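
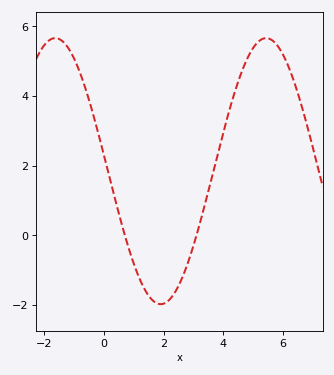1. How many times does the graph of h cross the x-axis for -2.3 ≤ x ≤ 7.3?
2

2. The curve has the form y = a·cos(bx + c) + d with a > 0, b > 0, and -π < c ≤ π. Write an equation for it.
y = 3.82cos(0.89x + 1.5) + 1.84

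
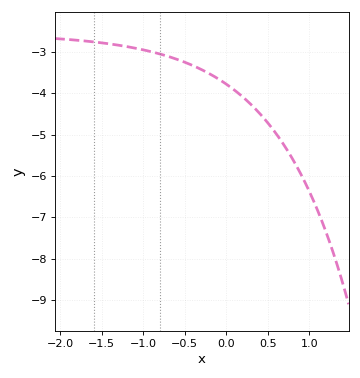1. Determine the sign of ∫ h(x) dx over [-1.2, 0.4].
negative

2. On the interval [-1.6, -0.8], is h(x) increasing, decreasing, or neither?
decreasing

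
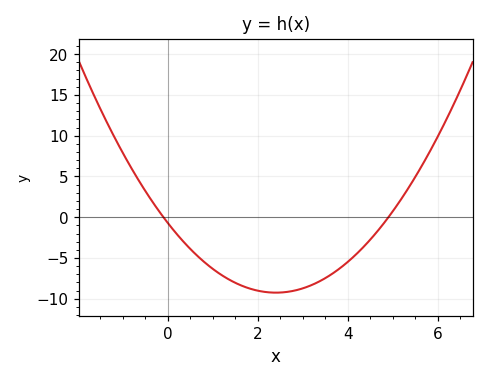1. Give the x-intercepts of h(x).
-0.1, 4.9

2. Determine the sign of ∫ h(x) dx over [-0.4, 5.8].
negative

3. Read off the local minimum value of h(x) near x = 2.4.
-9.25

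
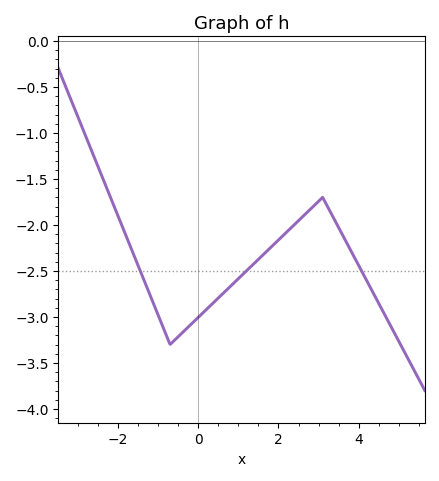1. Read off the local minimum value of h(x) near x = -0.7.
-3.3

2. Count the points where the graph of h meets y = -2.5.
3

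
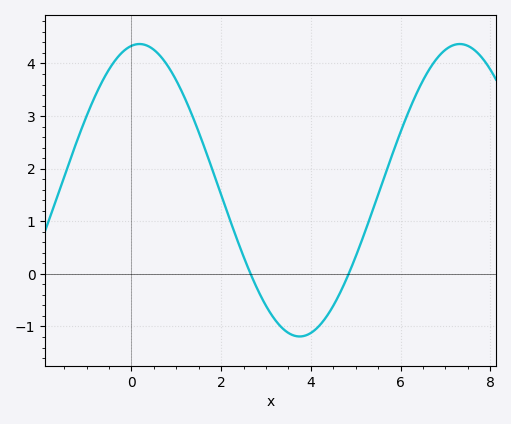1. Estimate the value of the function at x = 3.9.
-1.2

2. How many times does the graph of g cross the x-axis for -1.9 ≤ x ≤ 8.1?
2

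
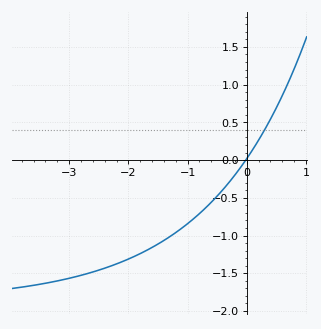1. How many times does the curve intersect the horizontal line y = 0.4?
1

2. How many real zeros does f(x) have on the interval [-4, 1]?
1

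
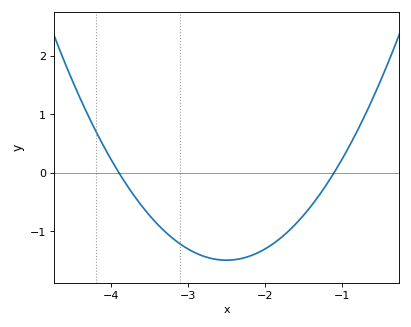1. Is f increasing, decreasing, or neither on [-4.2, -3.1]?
decreasing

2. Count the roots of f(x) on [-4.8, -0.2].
2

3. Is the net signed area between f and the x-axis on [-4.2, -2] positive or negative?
negative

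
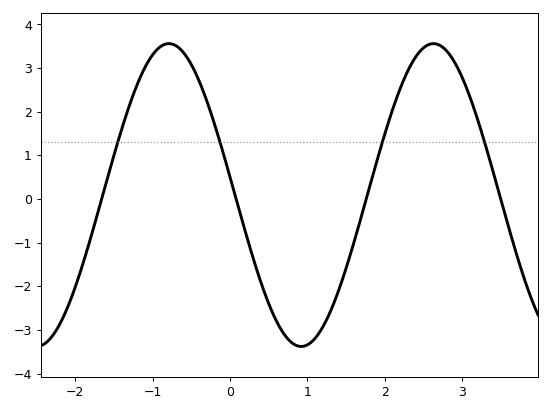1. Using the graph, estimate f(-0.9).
3.49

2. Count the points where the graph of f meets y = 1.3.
4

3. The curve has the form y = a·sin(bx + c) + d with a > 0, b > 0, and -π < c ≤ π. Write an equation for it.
y = 3.47sin(1.84x + 3.02) + 0.09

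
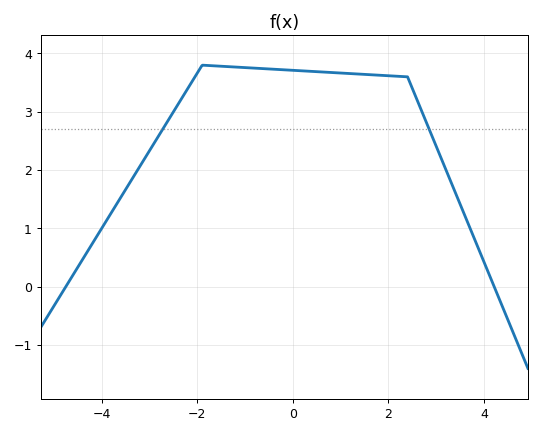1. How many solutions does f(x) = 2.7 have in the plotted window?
2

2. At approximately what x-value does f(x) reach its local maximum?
-1.8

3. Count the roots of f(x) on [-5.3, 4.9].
2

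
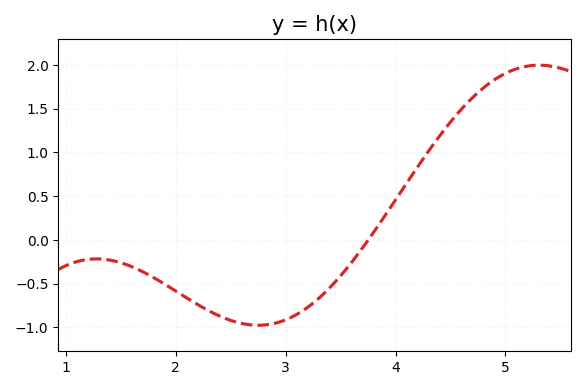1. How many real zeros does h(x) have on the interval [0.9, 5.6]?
1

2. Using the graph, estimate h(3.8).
0.1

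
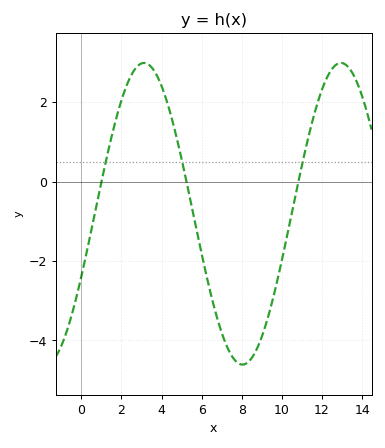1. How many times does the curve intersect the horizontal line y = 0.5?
3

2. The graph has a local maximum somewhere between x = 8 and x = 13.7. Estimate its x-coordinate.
13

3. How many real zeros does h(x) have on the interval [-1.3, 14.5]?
3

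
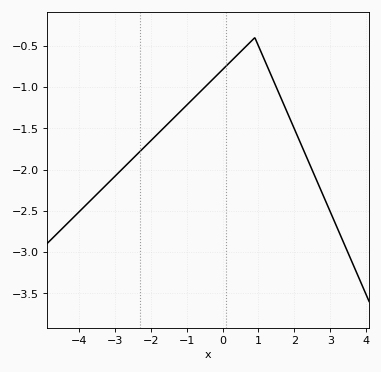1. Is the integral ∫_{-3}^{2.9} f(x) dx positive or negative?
negative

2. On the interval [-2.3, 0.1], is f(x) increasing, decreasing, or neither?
increasing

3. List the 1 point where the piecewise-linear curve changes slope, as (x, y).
(0.9, -0.4)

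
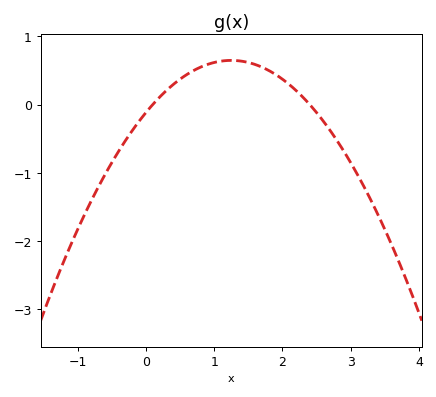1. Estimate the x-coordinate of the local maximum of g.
1.3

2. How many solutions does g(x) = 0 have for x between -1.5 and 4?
2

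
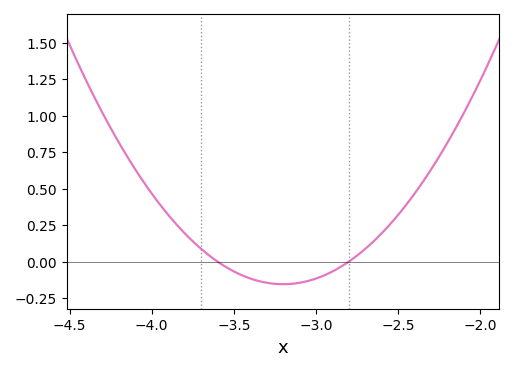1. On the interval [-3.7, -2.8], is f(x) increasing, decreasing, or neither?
neither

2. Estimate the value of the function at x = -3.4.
-0.12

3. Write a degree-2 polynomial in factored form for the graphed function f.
y = 0.97(x + 3.6)(x + 2.8)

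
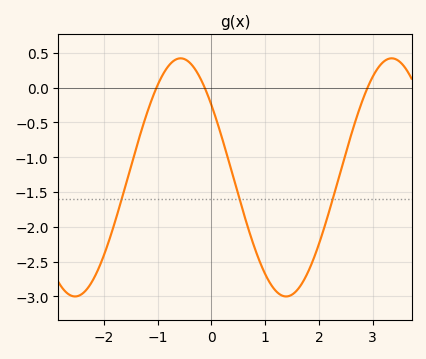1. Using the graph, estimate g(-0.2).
0.1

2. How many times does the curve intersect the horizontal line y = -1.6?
3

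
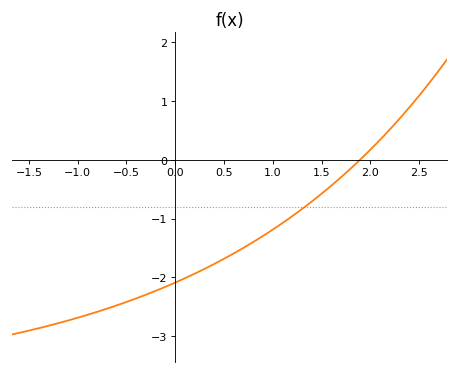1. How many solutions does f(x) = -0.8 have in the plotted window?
1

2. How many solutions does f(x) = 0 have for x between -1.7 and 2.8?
1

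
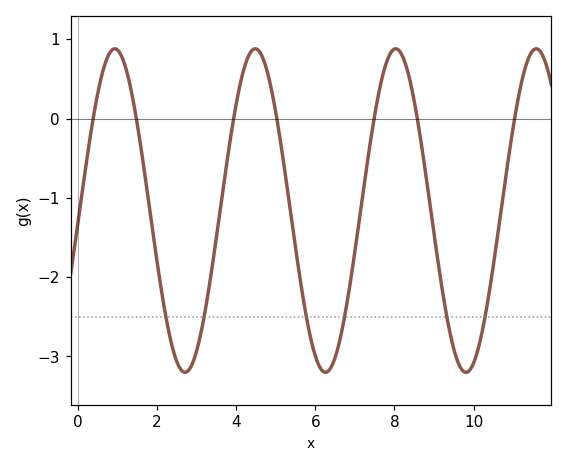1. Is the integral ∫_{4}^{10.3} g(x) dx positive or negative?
negative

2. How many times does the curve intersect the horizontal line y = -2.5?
6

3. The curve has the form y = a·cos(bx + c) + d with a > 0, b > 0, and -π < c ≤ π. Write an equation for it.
y = 2.04cos(1.8x - 1.6) - 1.16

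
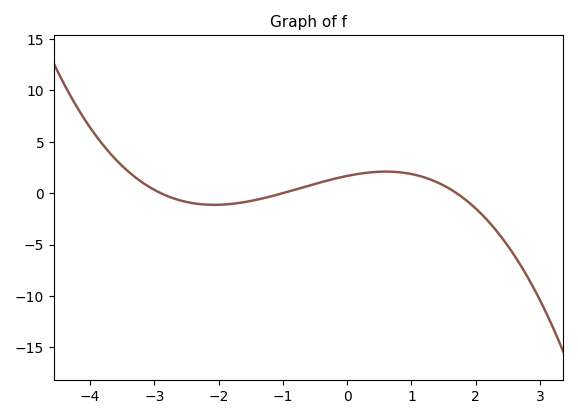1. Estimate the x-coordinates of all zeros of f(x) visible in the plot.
-2.8, -1, 1.6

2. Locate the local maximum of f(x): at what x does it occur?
0.6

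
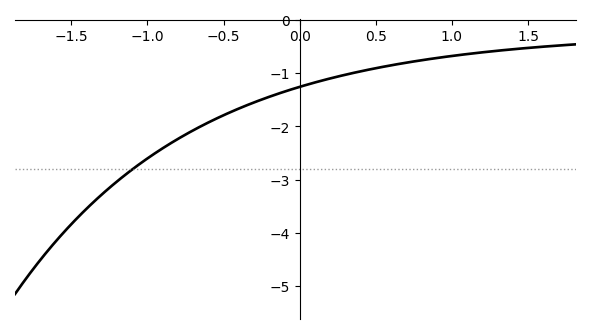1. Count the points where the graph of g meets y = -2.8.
1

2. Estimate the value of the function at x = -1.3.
-3.3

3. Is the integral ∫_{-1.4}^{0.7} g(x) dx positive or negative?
negative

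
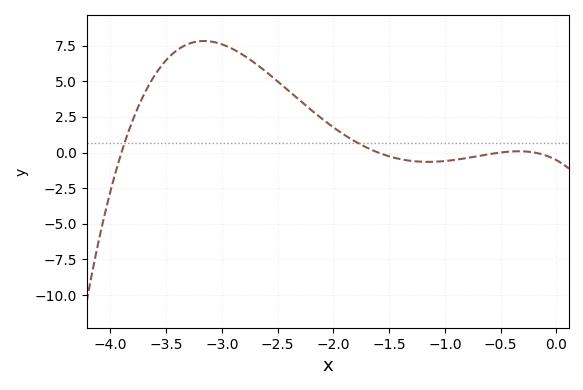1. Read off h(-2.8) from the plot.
7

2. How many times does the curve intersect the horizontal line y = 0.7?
2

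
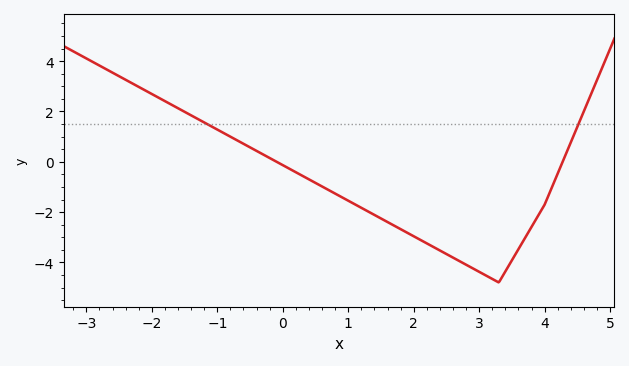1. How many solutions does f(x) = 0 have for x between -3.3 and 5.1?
2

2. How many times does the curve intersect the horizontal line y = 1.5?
2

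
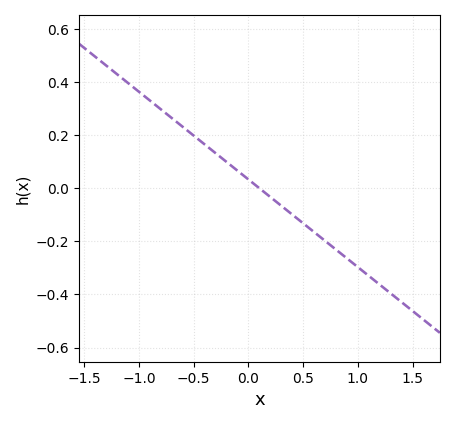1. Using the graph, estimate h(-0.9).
0.34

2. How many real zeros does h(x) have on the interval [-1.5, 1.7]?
1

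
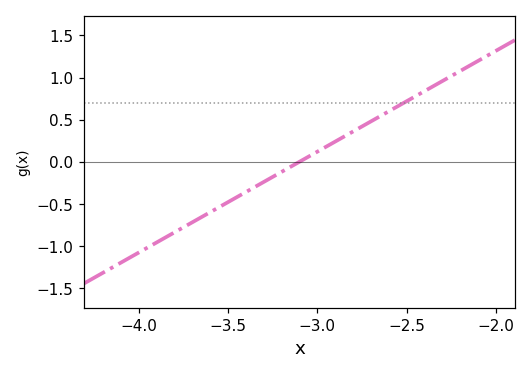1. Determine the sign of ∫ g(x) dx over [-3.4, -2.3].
positive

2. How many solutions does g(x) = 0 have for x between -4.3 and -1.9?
1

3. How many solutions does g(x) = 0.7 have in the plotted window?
1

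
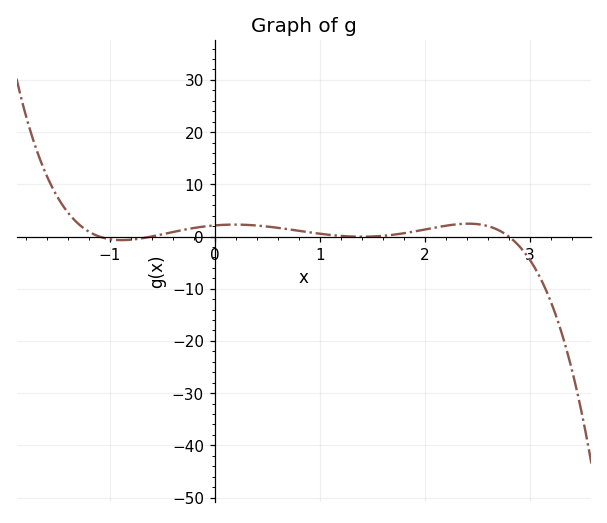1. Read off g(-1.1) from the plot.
0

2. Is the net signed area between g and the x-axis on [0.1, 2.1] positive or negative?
positive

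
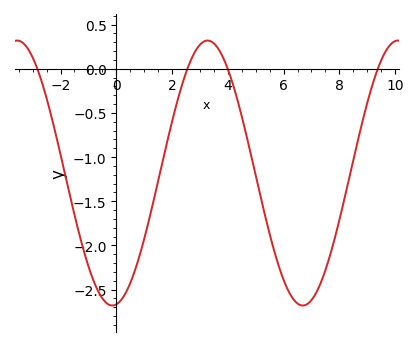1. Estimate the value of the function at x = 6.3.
-2.6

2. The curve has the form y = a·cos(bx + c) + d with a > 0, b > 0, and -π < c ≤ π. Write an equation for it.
y = 1.5cos(0.92x - 3) - 1.18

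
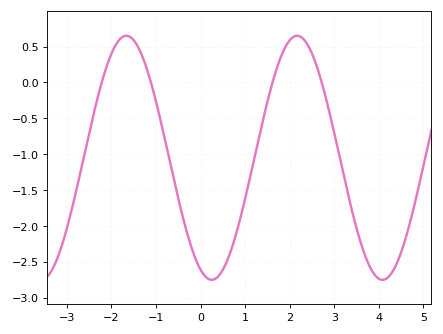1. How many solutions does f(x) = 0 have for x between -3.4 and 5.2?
4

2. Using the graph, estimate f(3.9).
-2.7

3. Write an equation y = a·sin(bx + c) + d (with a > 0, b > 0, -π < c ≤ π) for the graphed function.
y = 1.7sin(1.6x - 2) - 1.05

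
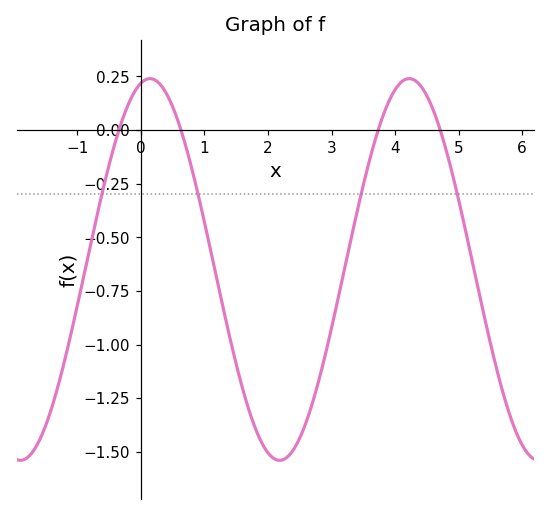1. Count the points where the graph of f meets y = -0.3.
4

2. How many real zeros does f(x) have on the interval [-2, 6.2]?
4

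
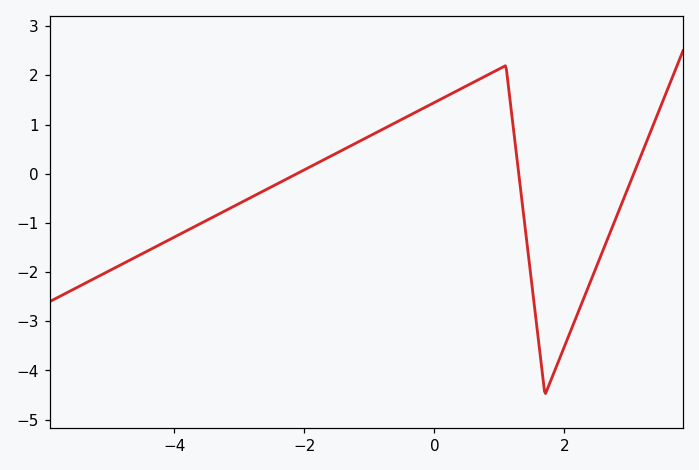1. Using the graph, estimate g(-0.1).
1.4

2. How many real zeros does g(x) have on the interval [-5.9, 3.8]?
3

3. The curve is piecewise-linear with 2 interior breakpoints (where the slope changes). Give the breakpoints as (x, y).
(1.1, 2.2); (1.7, -4.5)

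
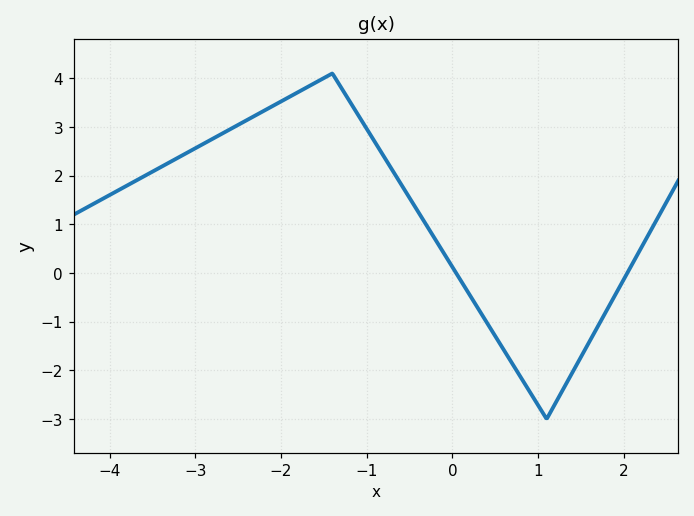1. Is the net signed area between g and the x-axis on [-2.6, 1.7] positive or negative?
positive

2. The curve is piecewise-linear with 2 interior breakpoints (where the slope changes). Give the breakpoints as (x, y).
(-1.4, 4.1); (1.1, -3)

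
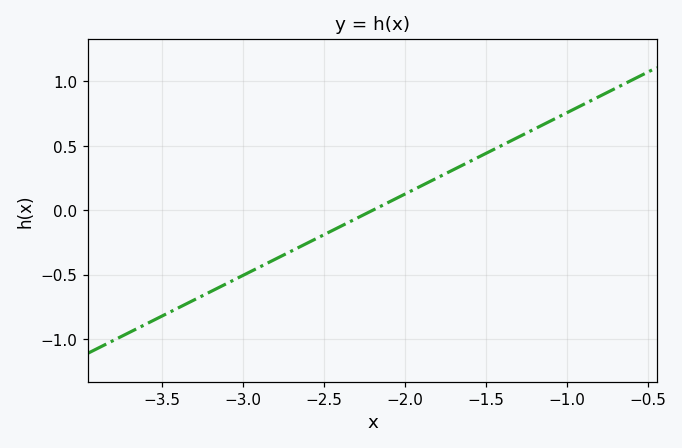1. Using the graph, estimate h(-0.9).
0.819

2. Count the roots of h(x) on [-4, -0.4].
1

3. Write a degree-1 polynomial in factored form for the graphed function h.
y = 0.63(x + 2.2)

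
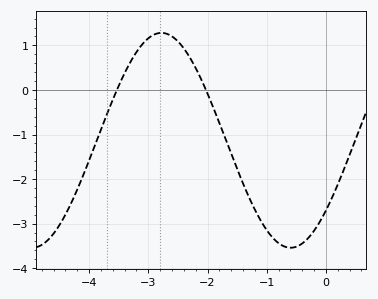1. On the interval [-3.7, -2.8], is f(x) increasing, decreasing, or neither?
increasing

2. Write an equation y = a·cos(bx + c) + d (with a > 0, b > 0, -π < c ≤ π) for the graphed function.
y = 2.41cos(1.44x - 2.28) - 1.13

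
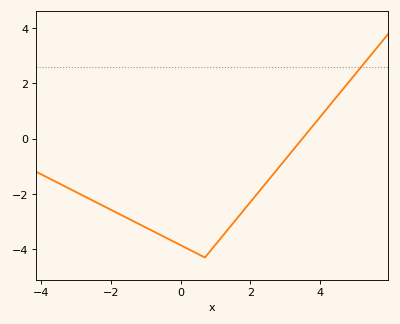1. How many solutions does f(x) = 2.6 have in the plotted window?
1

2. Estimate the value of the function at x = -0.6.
-3.47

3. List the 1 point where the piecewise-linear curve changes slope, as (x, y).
(0.7, -4.3)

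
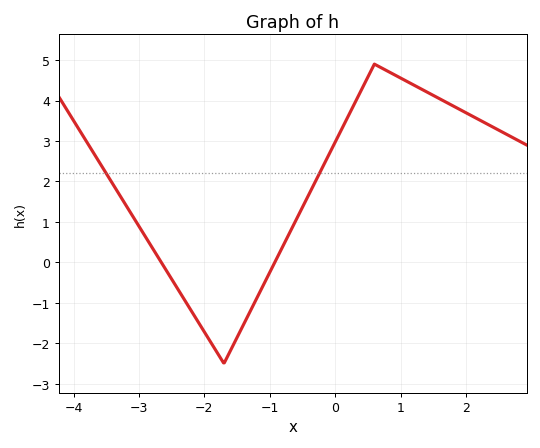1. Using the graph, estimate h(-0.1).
2.6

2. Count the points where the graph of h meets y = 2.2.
2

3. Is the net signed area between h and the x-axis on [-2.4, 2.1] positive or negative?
positive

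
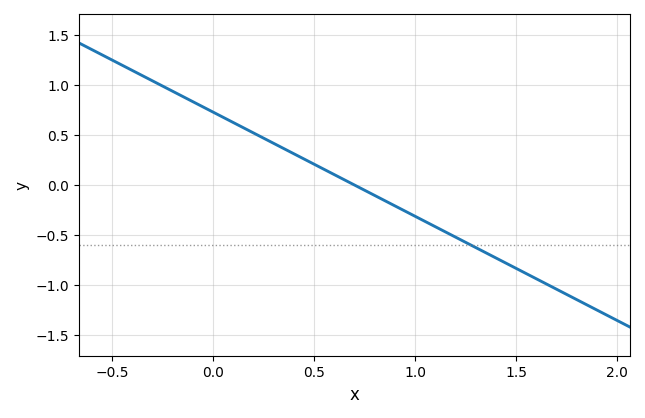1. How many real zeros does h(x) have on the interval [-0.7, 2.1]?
1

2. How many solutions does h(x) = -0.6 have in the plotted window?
1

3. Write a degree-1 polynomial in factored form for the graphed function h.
y = -1.04(x - 0.7)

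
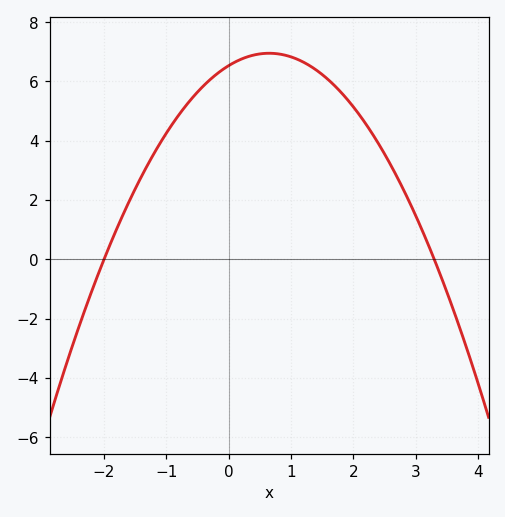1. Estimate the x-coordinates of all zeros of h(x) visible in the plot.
-2, 3.3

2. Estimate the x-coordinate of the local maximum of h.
0.6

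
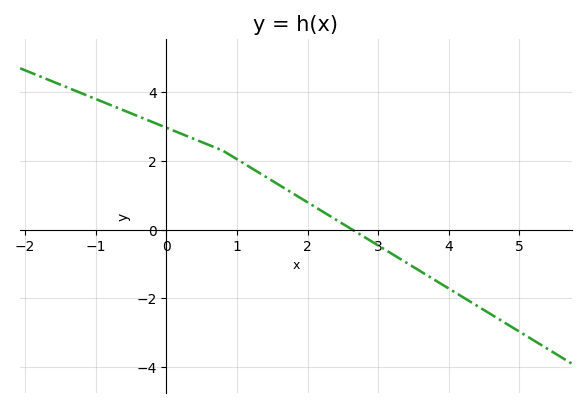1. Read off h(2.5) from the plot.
0.165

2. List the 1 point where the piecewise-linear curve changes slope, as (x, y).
(0.8, 2.3)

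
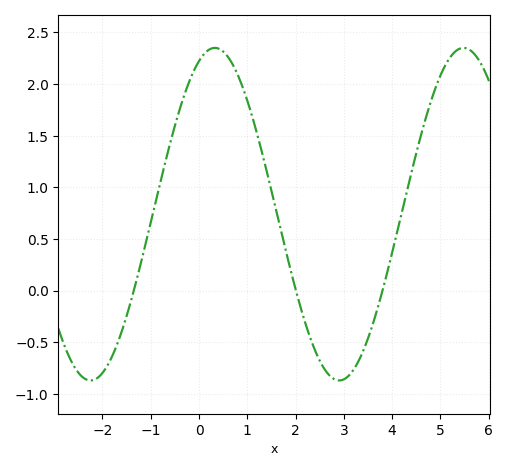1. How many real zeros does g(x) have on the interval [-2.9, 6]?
3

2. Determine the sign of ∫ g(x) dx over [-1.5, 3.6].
positive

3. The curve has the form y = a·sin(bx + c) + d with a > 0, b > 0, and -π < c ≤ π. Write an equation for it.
y = 1.61sin(1.2x + 1.2) + 0.74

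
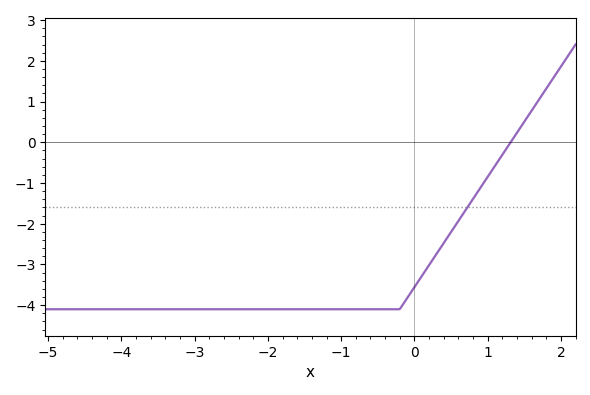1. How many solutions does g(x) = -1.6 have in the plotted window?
1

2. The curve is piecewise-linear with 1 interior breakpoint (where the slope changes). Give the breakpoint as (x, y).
(-0.2, -4.1)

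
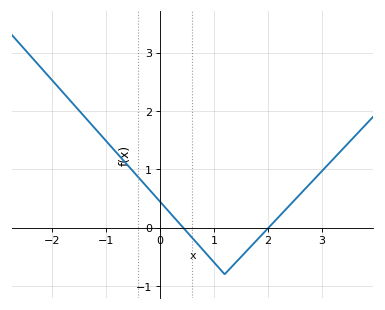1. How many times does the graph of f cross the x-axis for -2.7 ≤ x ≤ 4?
2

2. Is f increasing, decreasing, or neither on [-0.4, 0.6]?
decreasing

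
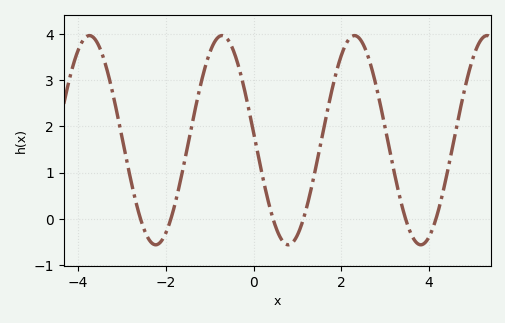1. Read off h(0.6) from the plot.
-0.4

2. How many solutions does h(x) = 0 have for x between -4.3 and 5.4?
6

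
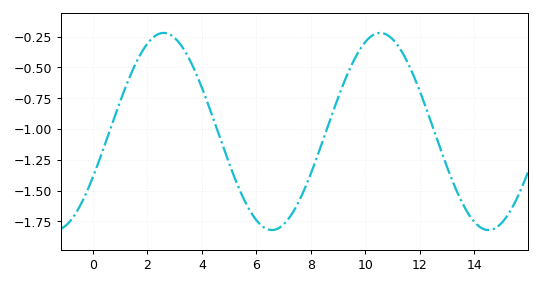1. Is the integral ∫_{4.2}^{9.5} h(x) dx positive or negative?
negative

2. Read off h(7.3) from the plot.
-1.7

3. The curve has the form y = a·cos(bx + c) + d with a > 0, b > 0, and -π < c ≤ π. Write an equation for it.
y = 0.8cos(0.79x - 2.1) - 1.02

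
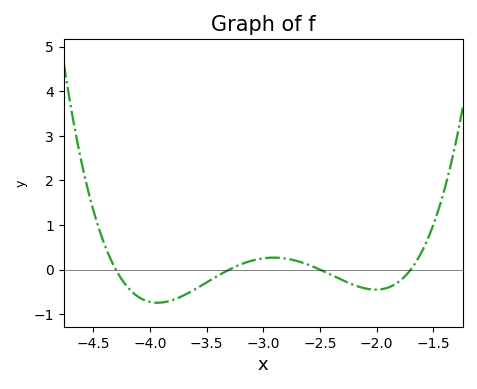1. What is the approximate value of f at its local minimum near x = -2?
-0.4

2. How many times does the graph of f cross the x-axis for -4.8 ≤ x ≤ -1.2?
4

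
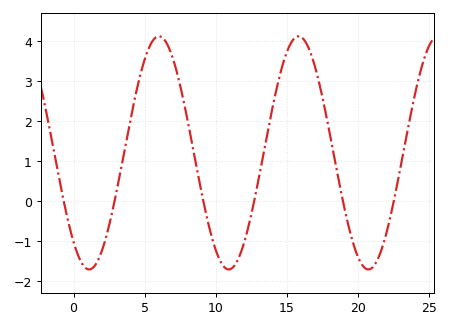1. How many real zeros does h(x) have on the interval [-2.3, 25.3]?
6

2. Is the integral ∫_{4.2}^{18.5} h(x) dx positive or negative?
positive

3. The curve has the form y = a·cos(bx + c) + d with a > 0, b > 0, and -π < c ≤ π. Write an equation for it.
y = 2.92cos(0.64x + 2.4) + 1.21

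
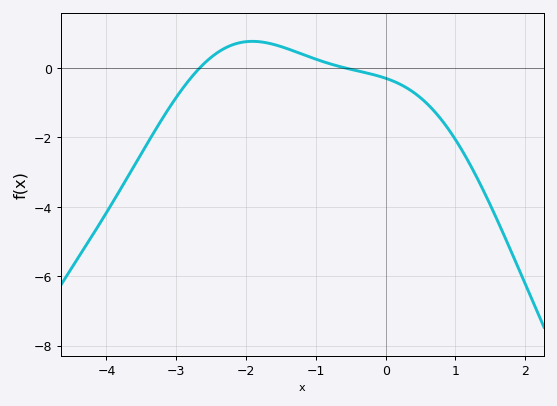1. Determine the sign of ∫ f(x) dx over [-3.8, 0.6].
negative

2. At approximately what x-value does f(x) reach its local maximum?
-1.91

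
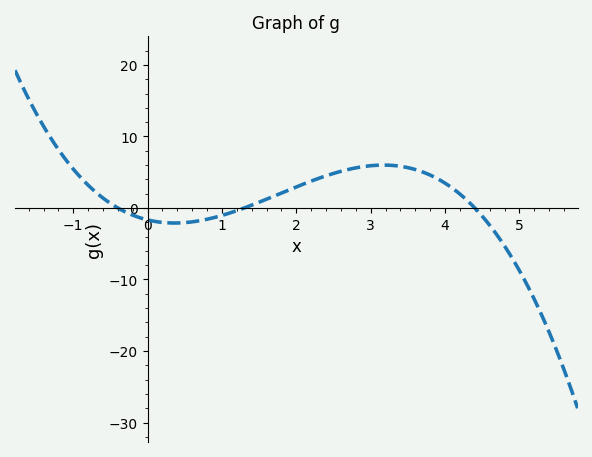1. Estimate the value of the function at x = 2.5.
4.83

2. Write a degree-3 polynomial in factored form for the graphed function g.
y = -0.73(x + 0.4)(x - 1.3)(x - 4.4)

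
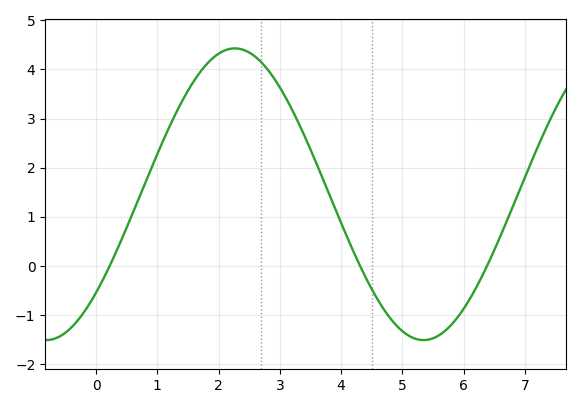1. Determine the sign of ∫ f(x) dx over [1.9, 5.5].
positive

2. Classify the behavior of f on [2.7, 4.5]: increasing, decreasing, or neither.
decreasing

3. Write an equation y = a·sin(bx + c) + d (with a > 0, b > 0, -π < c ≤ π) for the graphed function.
y = 2.97sin(1.02x - 0.74) + 1.46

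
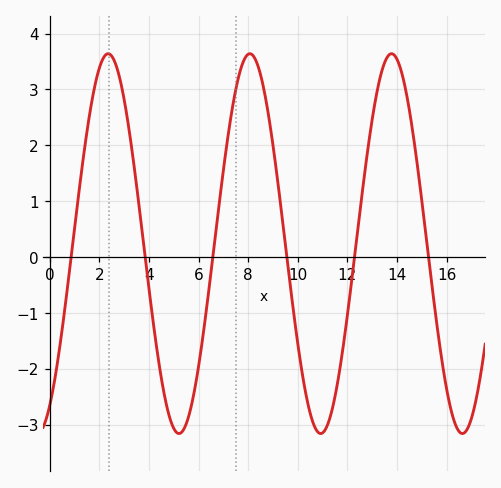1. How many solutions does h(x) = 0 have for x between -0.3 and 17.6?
6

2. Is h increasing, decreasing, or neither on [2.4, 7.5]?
neither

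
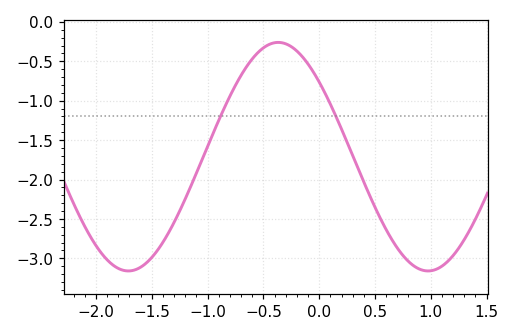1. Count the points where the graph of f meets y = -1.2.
2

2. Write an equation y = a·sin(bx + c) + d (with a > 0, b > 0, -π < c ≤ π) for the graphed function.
y = 1.45sin(2.34x + 2.43) - 1.71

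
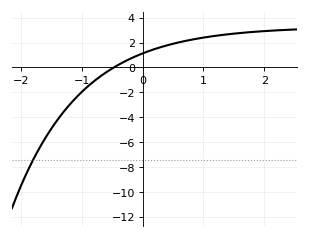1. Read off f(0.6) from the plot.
2.02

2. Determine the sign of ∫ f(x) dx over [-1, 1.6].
positive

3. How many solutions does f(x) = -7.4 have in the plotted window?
1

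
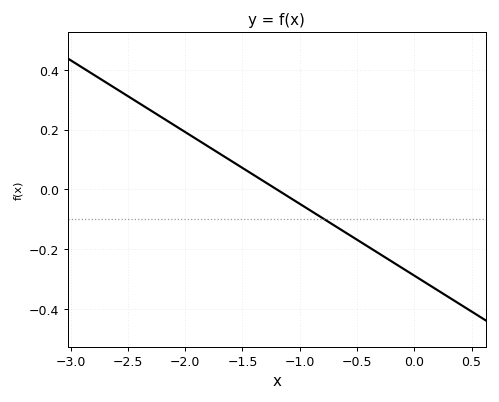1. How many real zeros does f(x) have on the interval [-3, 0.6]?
1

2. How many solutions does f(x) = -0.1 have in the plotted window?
1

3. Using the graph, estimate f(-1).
-0.04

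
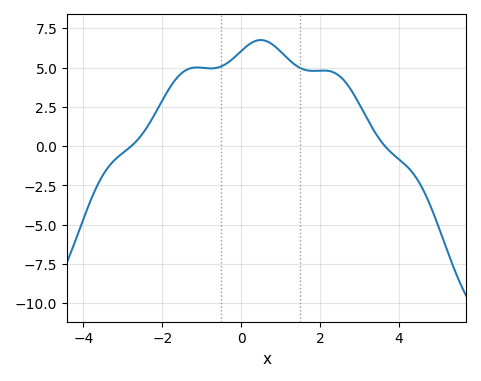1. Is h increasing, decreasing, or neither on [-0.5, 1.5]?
neither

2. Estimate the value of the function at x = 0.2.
6.4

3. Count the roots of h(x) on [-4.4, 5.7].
2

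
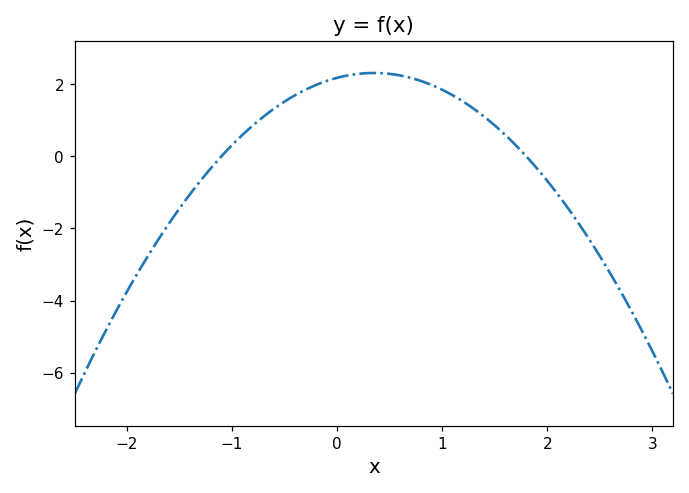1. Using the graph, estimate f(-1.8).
-2.77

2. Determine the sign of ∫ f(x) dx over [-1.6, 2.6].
positive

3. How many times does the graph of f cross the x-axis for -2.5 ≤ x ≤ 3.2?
2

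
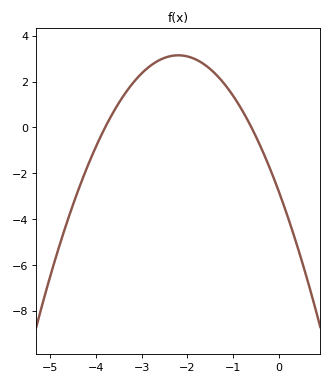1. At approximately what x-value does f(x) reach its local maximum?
-2.2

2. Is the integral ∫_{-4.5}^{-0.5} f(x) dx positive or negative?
positive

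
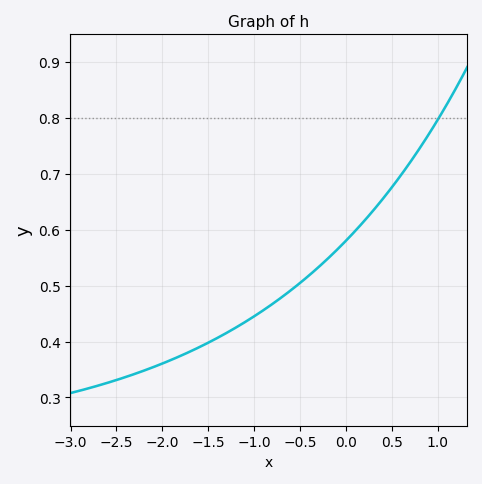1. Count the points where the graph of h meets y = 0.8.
1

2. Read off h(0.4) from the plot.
0.654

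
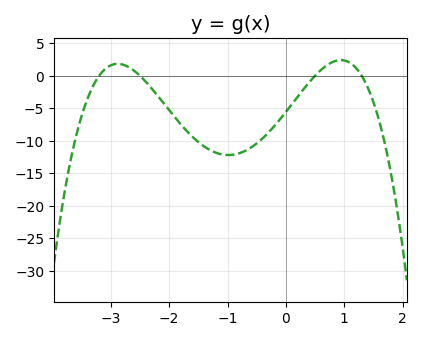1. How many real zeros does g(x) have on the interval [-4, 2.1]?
4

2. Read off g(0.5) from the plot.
0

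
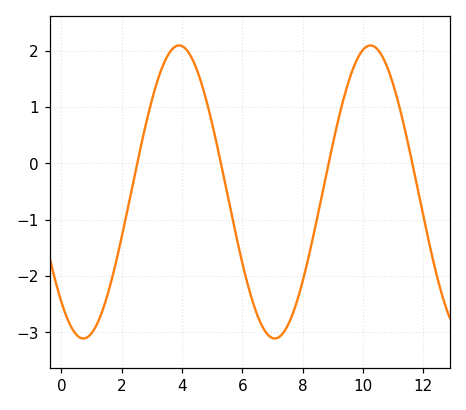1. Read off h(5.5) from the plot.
-0.5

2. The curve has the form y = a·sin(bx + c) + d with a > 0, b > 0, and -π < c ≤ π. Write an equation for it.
y = 2.6sin(0.99x - 2.3) - 0.51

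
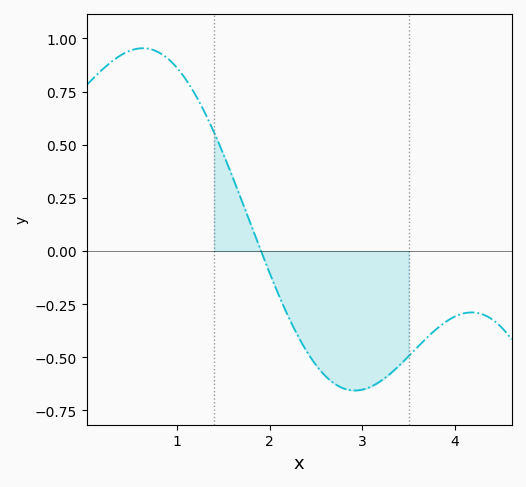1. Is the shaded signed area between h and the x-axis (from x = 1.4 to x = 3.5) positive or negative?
negative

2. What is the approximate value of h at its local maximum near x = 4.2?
-0.28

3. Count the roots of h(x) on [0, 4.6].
1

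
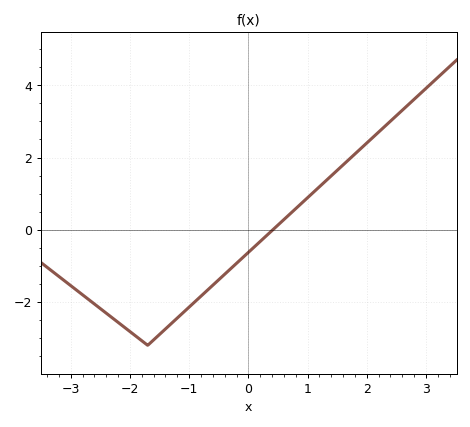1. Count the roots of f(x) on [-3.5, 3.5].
1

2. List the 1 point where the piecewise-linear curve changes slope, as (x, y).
(-1.7, -3.2)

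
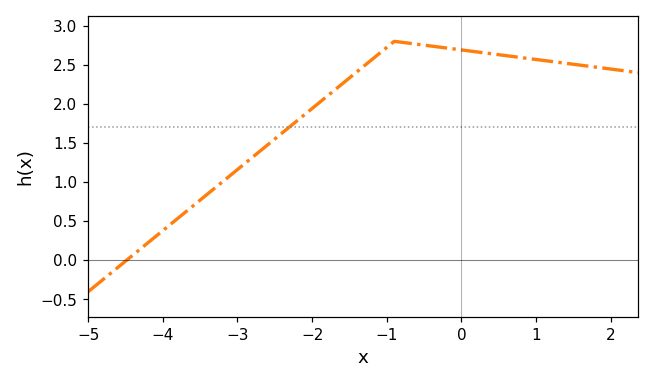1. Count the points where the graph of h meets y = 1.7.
1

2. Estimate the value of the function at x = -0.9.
2.8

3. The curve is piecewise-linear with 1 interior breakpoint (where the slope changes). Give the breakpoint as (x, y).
(-0.9, 2.8)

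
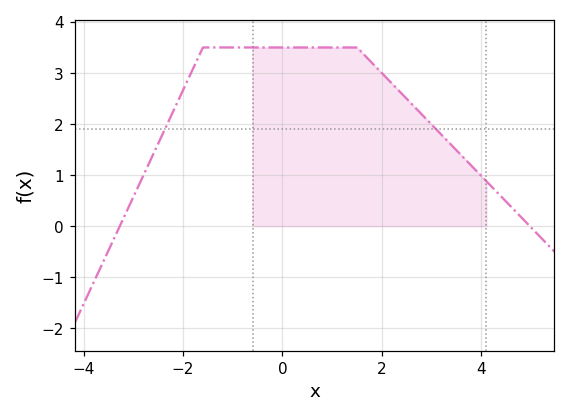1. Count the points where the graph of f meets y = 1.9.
2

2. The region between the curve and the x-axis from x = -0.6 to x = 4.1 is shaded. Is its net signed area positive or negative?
positive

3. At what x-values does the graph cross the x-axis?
-3.27, 4.97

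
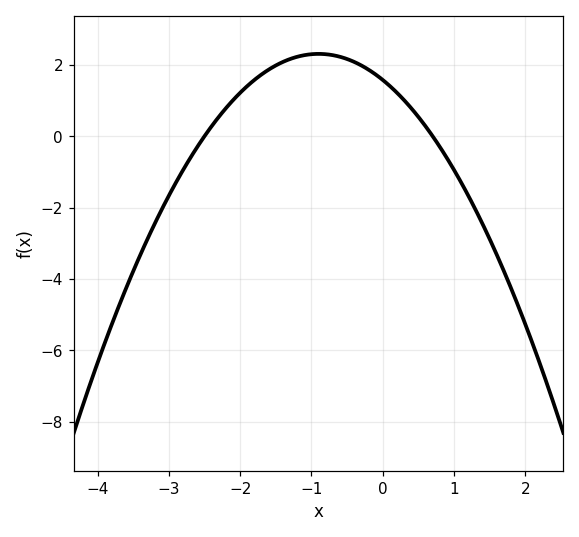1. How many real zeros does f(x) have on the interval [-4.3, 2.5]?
2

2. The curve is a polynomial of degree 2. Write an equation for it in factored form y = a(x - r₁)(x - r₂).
y = -0.9(x + 2.5)(x - 0.7)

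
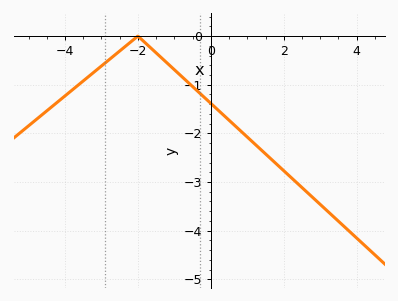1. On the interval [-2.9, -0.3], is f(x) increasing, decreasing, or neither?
neither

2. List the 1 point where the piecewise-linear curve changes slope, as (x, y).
(-2, 0)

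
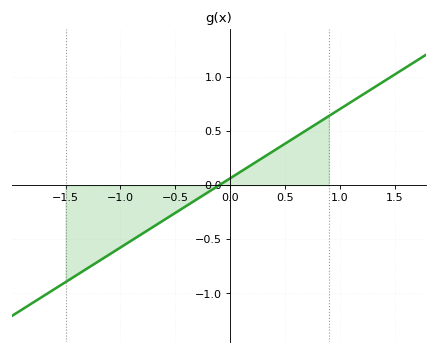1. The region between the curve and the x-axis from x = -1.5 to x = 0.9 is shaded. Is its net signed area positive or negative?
negative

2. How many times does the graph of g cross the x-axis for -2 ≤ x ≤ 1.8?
1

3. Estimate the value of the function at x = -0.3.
-0.15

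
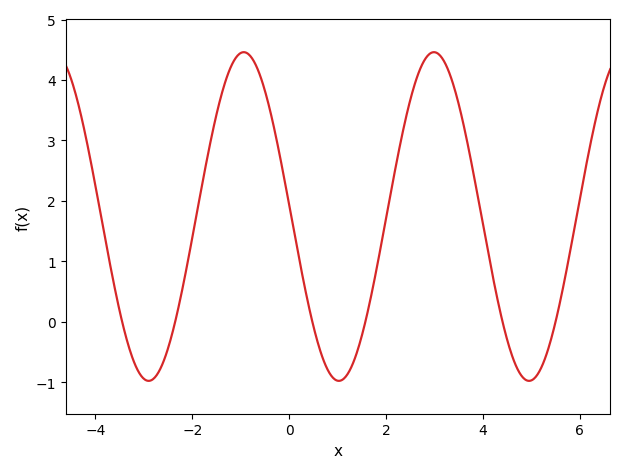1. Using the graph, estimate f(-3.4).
-0.2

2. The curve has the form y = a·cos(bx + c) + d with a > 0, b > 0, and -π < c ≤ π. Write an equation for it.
y = 2.72cos(1.6x + 1.5) + 1.74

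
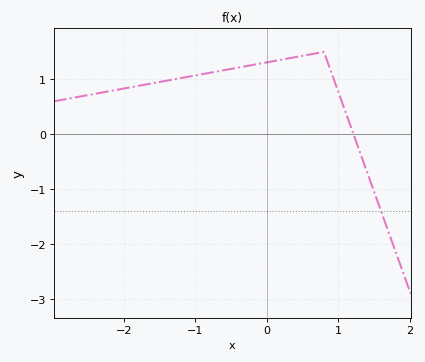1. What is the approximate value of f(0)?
1.31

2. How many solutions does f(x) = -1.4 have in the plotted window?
1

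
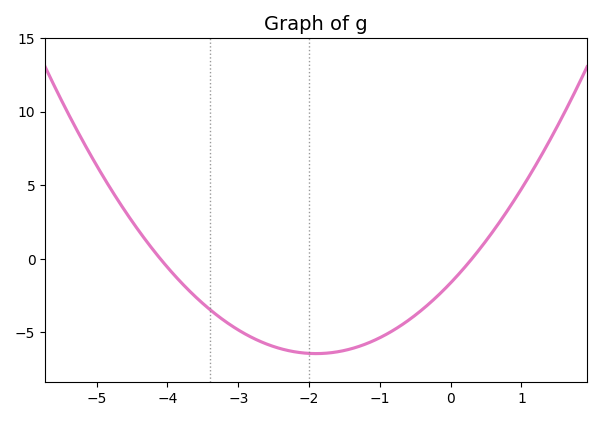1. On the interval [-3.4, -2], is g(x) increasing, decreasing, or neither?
decreasing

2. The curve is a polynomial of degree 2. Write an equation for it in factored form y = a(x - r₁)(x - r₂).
y = 1.33(x + 4.1)(x - 0.3)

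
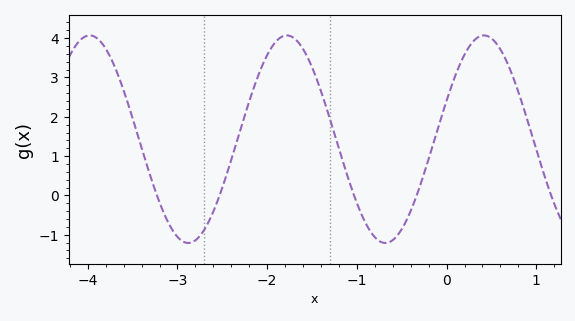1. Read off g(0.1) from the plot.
3.1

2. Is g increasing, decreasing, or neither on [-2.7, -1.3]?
neither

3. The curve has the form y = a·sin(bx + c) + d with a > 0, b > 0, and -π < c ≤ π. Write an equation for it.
y = 2.64sin(2.9x + 0.38) + 1.43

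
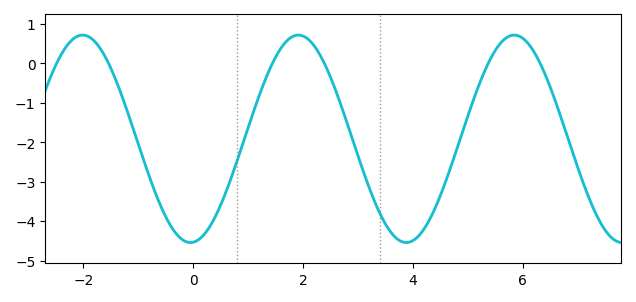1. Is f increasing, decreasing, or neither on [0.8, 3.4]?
neither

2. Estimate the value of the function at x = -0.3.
-4.33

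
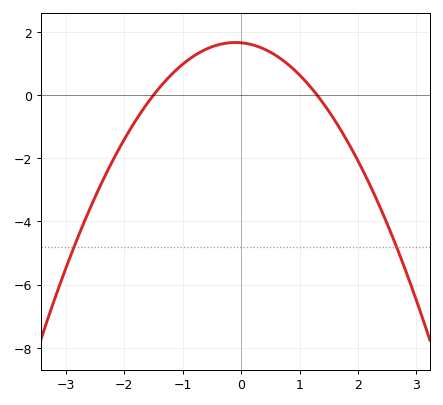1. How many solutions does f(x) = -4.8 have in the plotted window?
2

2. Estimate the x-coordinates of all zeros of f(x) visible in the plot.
-1.5, 1.3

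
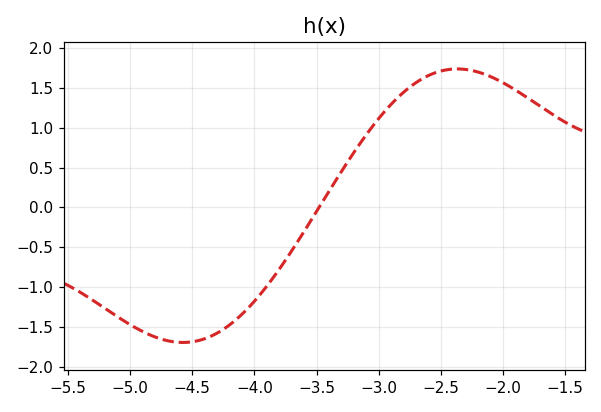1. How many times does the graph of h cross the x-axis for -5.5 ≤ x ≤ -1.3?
1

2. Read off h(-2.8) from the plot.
1.45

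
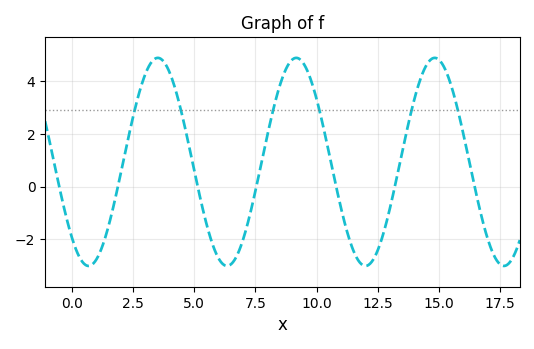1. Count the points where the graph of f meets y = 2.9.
6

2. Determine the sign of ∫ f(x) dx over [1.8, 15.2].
positive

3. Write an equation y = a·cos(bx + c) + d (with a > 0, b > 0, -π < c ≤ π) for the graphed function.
y = 3.95cos(1.11x + 2.39) + 0.94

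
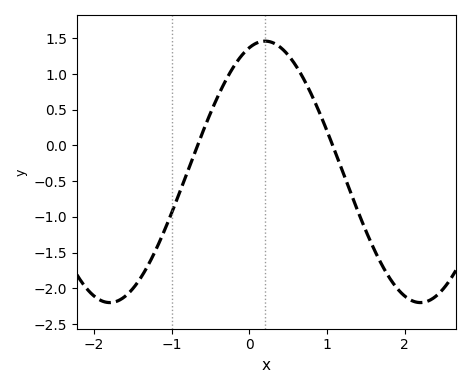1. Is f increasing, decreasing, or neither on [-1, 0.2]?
increasing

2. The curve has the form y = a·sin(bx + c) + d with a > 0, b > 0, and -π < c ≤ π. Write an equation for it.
y = 1.83sin(1.57x + 1.25) - 0.37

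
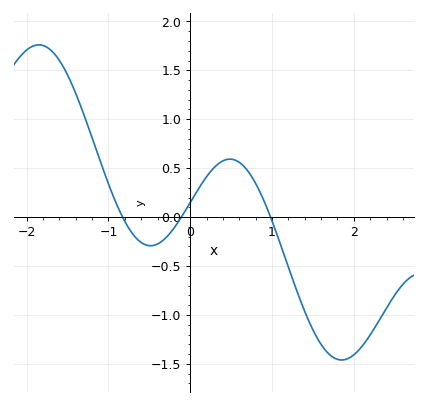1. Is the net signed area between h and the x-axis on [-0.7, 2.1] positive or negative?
negative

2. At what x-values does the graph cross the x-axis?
-0.8, -0.1, 1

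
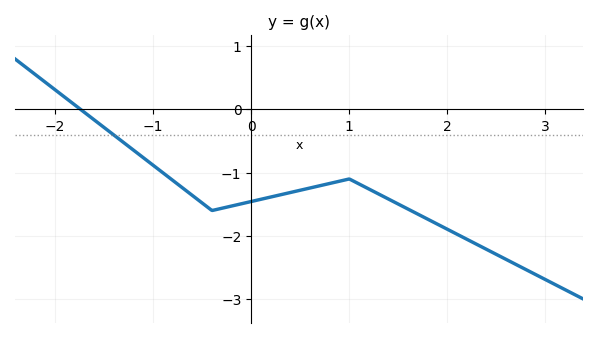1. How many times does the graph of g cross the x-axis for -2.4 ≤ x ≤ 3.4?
1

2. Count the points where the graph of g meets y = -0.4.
1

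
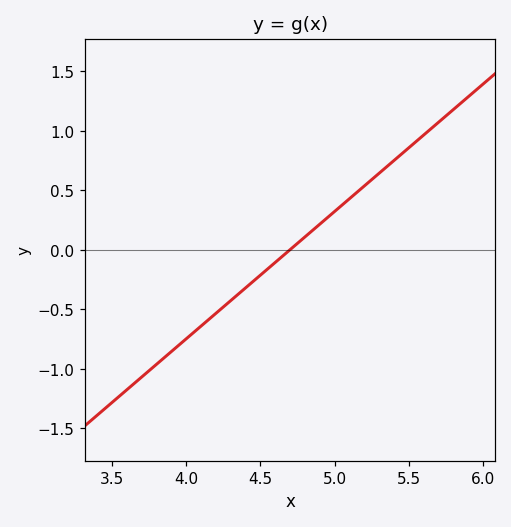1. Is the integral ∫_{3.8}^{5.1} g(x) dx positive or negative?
negative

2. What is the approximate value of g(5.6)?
0.963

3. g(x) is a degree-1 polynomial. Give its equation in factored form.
y = 1.07(x - 4.7)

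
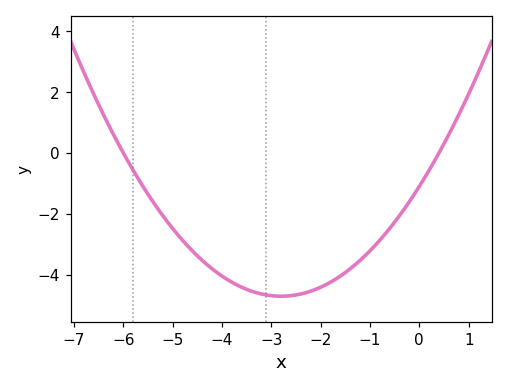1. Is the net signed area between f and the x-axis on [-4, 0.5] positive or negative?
negative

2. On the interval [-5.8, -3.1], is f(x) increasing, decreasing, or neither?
decreasing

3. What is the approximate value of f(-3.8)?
-4.2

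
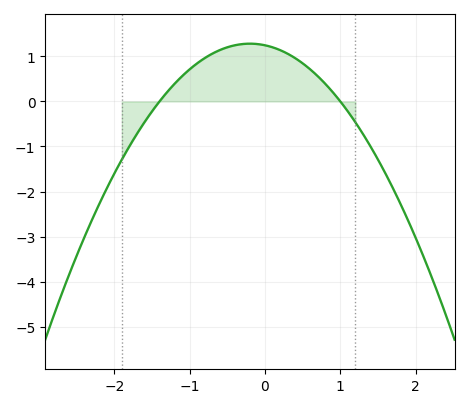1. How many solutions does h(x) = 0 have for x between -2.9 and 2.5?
2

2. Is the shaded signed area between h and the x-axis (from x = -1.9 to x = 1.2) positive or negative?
positive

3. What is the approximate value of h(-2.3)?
-2.6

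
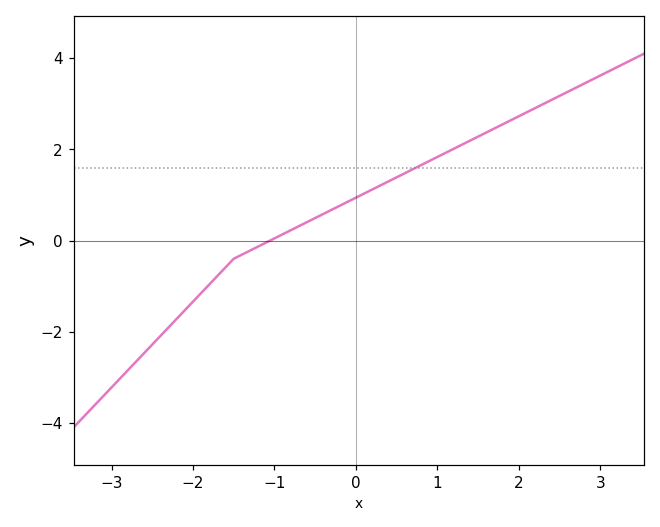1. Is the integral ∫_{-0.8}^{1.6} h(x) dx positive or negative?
positive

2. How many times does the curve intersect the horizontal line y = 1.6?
1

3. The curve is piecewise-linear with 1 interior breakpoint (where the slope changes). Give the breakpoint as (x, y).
(-1.5, -0.4)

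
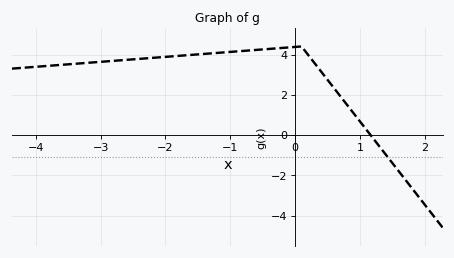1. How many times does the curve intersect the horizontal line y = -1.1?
1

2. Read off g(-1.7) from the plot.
4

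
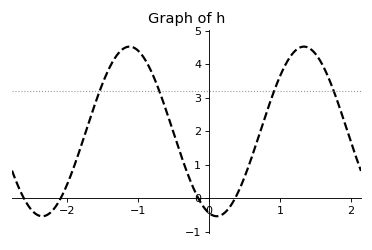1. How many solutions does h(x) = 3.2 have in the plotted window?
4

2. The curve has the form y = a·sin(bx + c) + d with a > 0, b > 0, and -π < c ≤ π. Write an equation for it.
y = 2.53sin(2.6x - 1.9) + 2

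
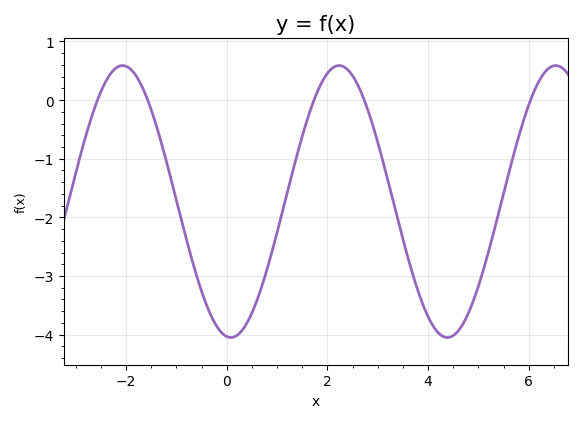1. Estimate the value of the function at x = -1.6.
0.1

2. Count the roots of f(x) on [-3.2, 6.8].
5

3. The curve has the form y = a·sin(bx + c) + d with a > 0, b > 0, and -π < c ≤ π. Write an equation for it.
y = 2.32sin(1.5x - 1.7) - 1.73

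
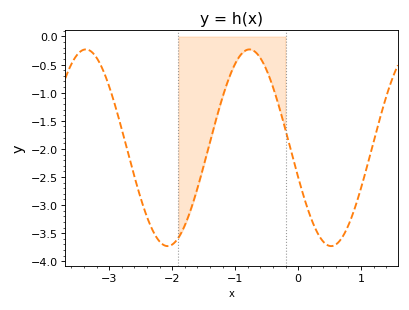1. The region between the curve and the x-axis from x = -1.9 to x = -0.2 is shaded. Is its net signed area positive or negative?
negative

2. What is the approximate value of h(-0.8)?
-0.25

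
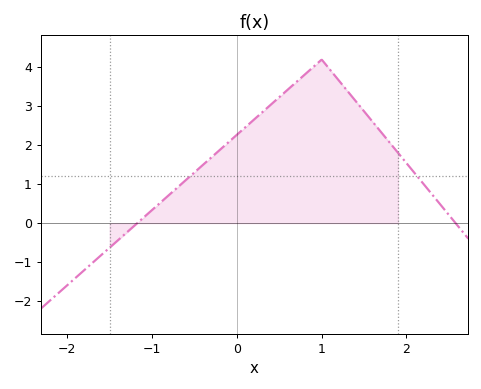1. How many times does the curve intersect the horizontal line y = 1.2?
2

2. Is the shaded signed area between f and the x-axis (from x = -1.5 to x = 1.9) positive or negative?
positive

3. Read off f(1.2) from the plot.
3.7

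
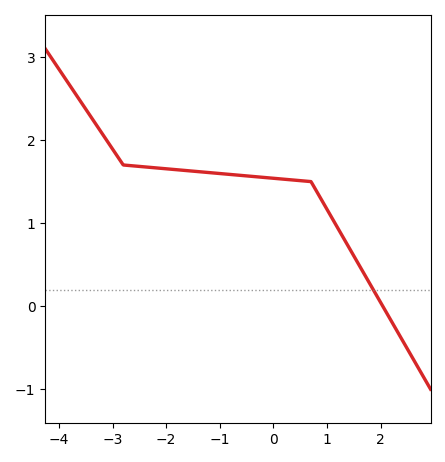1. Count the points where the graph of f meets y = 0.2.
1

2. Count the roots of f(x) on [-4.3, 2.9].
1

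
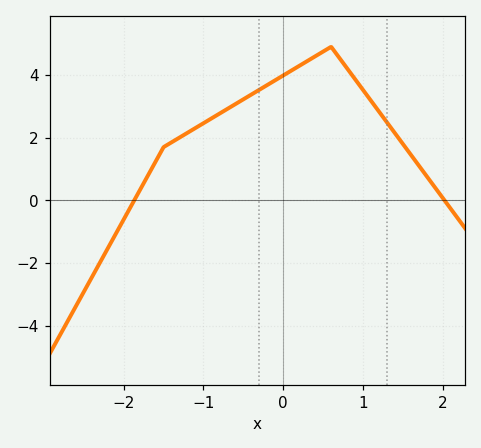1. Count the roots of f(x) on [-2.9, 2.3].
2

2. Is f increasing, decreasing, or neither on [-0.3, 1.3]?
neither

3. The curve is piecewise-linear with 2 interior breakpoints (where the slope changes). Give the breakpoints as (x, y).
(-1.5, 1.7); (0.6, 4.9)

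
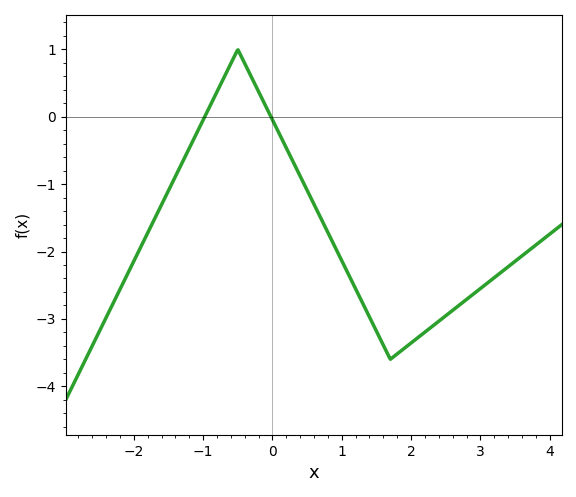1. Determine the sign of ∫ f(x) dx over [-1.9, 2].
negative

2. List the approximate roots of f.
-1, 0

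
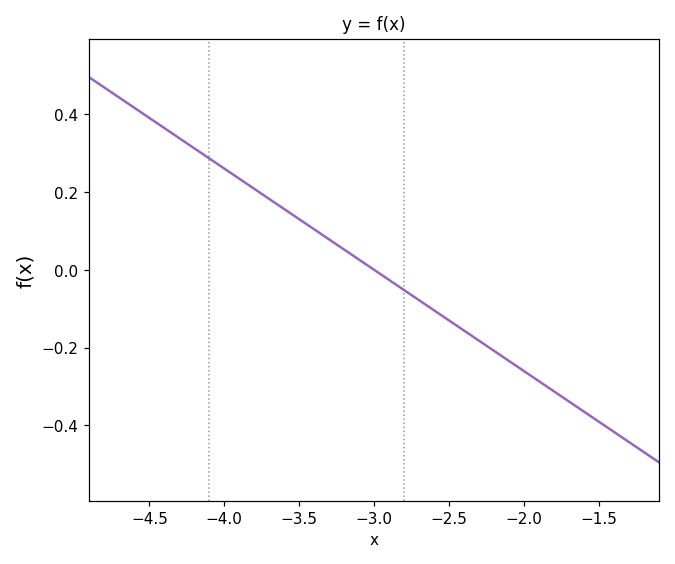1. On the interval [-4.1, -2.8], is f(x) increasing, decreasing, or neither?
decreasing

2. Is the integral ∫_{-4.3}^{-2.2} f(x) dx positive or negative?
positive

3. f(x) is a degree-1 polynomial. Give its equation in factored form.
y = -0.26(x + 3)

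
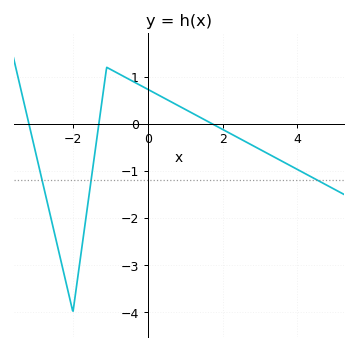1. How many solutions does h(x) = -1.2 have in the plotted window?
3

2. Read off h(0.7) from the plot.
0.4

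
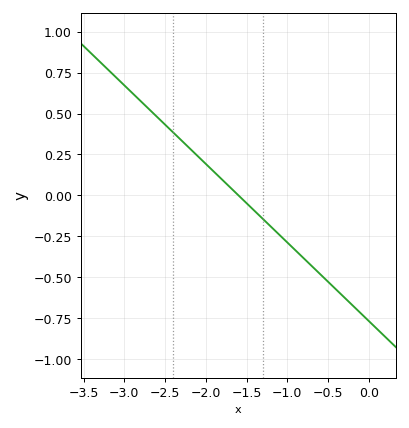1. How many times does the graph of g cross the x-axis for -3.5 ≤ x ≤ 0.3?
1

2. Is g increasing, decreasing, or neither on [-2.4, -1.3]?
decreasing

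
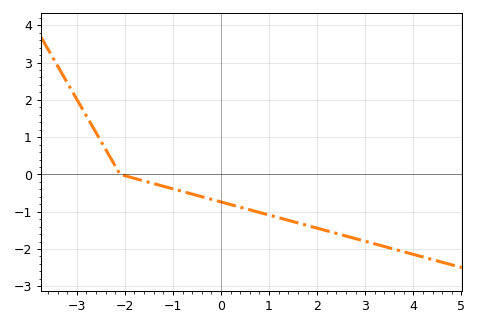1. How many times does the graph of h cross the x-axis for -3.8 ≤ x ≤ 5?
1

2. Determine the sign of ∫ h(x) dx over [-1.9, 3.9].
negative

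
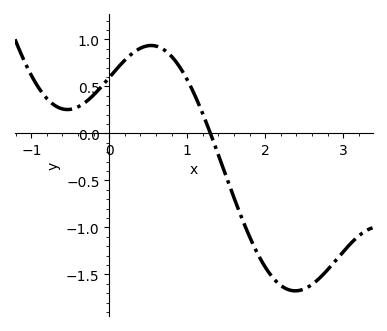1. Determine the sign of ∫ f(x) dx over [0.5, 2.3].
negative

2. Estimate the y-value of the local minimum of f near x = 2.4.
-1.7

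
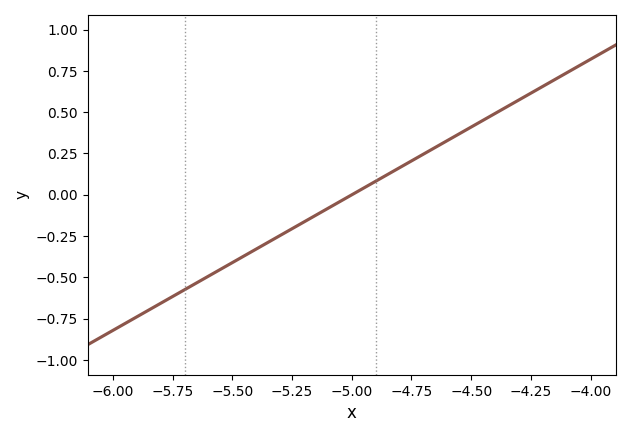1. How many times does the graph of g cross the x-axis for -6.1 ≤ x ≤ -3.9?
1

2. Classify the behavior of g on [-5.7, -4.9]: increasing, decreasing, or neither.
increasing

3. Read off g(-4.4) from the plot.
0.5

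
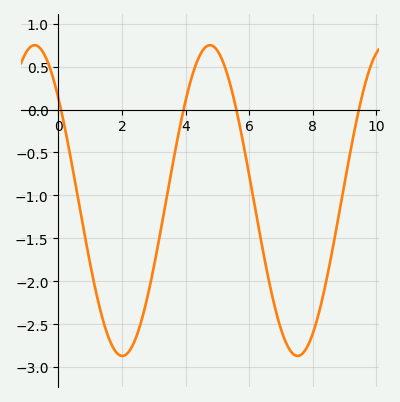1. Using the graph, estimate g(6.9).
-2.43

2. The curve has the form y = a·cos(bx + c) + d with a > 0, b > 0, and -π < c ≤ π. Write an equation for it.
y = 1.81cos(1.14x + 0.85) - 1.06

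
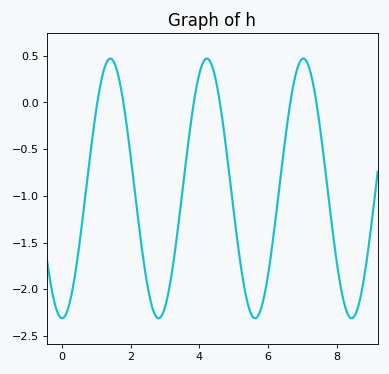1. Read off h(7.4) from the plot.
0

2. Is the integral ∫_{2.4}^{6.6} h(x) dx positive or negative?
negative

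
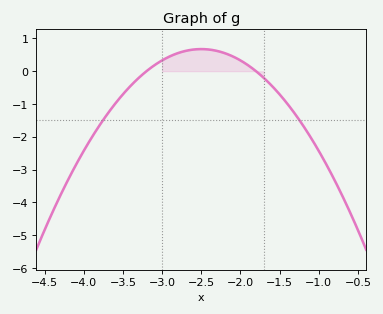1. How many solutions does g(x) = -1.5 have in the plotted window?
2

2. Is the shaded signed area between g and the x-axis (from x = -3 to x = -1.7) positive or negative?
positive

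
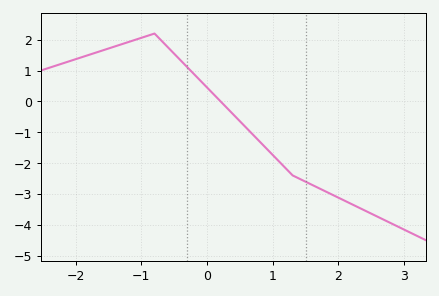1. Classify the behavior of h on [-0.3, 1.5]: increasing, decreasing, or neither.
decreasing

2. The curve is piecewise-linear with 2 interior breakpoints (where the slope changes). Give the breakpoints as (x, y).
(-0.8, 2.2); (1.3, -2.4)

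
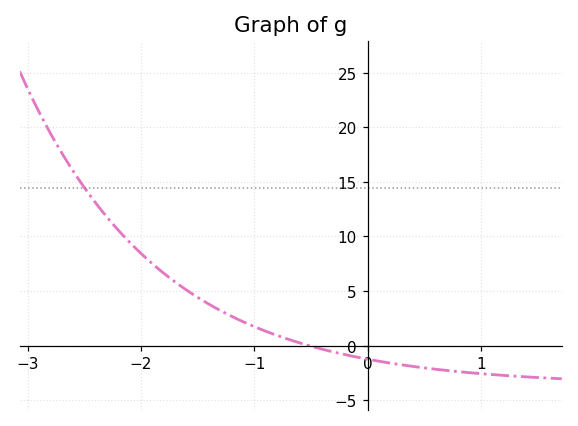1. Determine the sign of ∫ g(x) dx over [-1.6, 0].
positive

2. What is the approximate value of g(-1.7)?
6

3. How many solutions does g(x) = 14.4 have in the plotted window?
1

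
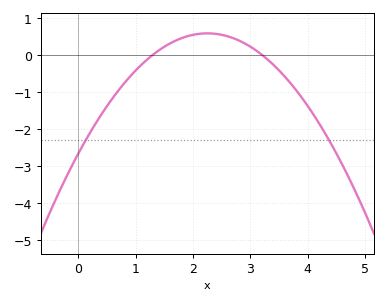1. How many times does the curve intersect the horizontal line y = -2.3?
2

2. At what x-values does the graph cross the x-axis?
1.3, 3.2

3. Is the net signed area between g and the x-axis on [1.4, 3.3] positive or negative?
positive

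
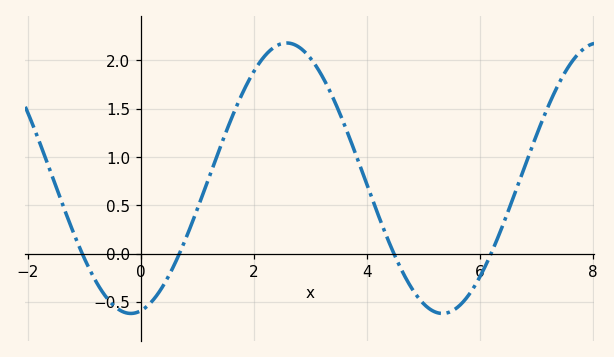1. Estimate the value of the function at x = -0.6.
-0.45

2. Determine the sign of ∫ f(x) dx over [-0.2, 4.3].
positive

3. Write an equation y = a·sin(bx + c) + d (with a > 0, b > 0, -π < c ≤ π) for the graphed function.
y = 1.4sin(1.1x - 1.4) + 0.78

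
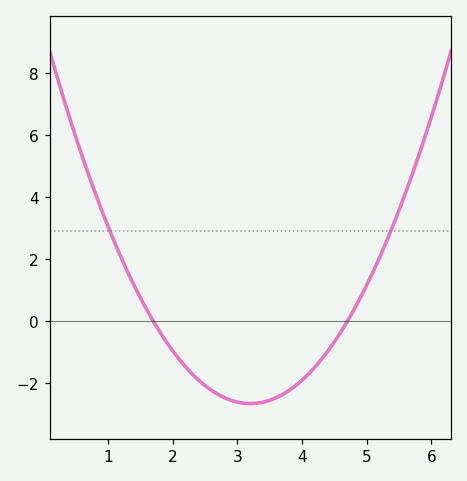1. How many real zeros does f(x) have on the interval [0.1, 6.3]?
2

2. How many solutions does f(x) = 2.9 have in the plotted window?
2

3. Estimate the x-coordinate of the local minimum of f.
3.2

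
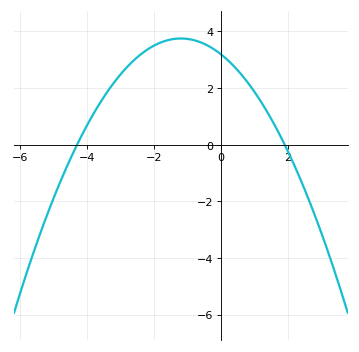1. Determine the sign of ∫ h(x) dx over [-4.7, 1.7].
positive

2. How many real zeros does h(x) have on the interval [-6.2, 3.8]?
2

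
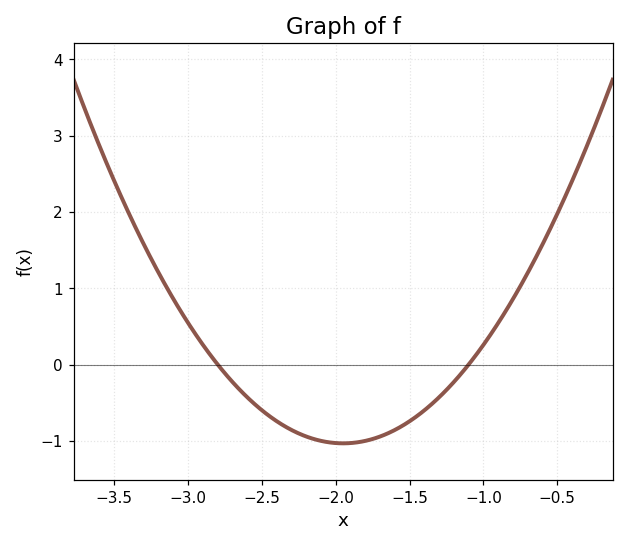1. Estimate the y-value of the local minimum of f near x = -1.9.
-1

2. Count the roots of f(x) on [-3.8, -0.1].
2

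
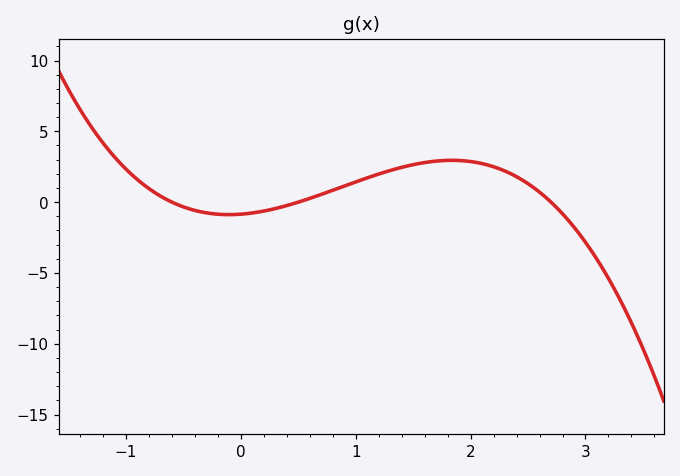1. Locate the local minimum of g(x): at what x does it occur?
-0.103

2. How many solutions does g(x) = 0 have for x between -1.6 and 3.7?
3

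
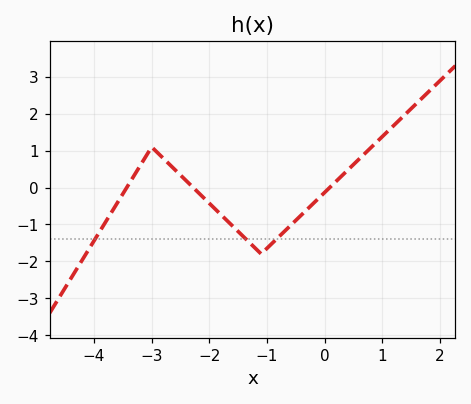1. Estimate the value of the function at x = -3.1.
0.846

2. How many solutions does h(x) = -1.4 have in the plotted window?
3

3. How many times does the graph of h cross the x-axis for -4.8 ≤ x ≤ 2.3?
3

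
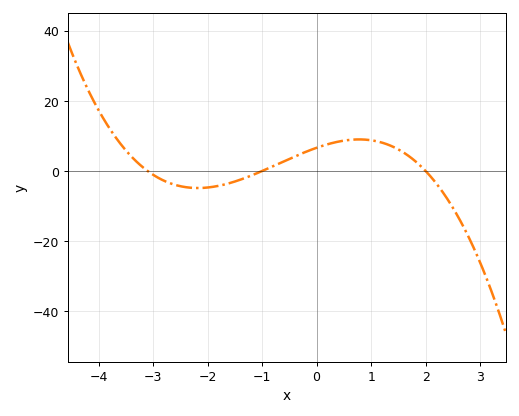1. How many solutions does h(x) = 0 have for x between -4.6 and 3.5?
3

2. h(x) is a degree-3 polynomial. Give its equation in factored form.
y = -1.07(x + 3.1)(x + 1)(x - 2)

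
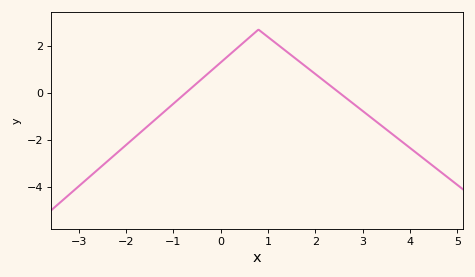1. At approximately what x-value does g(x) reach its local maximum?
0.8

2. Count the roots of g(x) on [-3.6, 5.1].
2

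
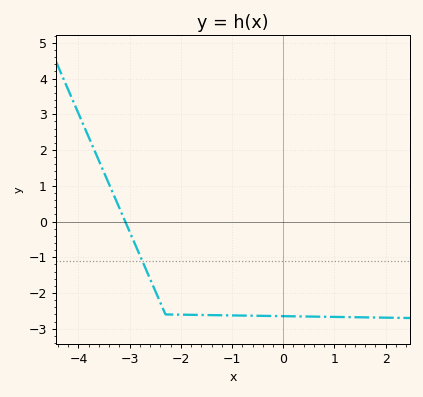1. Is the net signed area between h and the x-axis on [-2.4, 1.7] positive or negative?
negative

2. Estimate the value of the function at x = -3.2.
0.379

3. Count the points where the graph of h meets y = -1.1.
1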